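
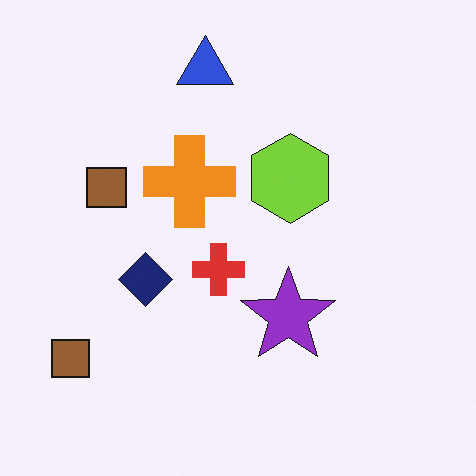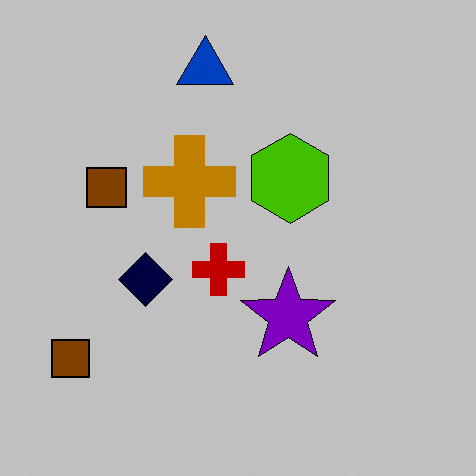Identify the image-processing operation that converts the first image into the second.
This is the original image heavily posterized to just a handful of flat colors.

Each flat color has snapped to a coarser quantized level — most visibly, the near-white background has dropped to a flat grey.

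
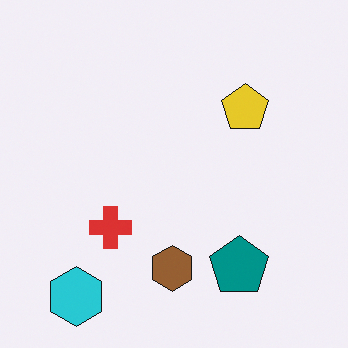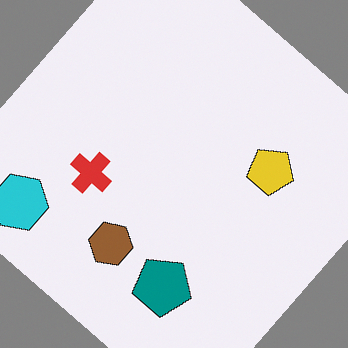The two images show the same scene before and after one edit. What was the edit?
It was rotated clockwise by a large amount — several tens of degrees.

Every shape is tilted by the same angle and the image corners show triangular fill wedges — a whole-image rotation by a non-right angle.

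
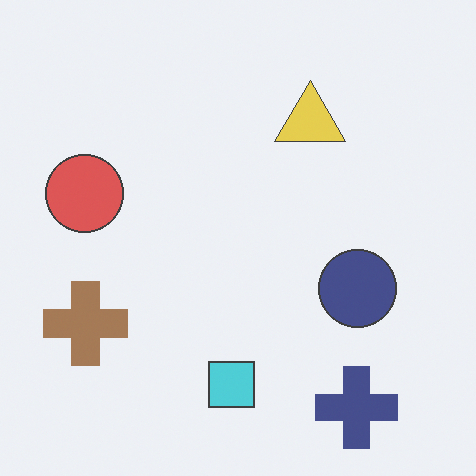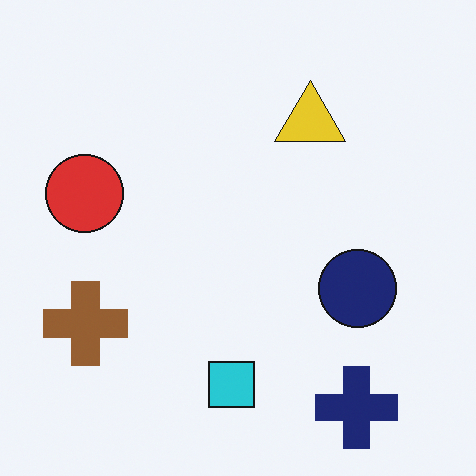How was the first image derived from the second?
The transformation is: given slightly reduced contrast.

Tones are pushed toward mid-grey across the whole image — a global contrast change.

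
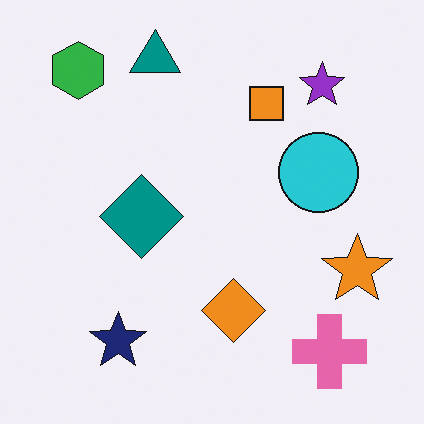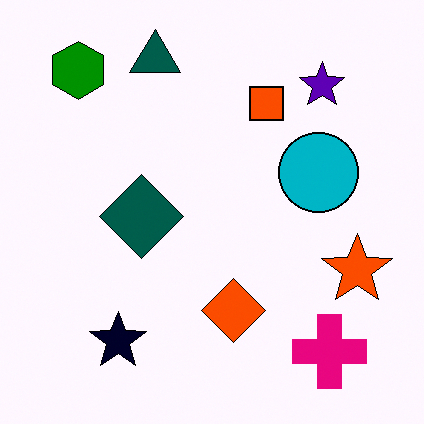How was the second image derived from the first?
This is the original image boosted in contrast.

Tones are pushed away from mid-grey across the whole image — a global contrast change.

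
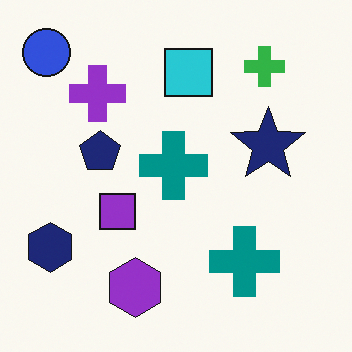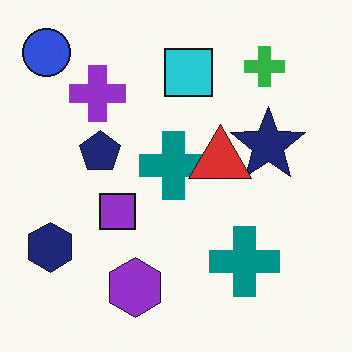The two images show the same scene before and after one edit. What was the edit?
This is the original image overlaid with an additional red triangle.

A red triangle appears in the second image that is absent from the first.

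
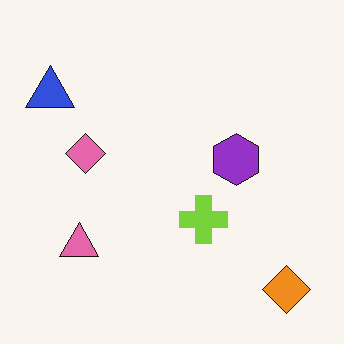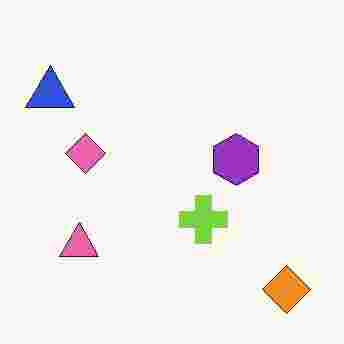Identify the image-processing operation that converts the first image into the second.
This is the original image heavily JPEG-compressed with obvious blocking artifacts.

Blocky 8×8 compression artifacts appear around shape edges and the flat background shows ringing — characteristic JPEG degradation.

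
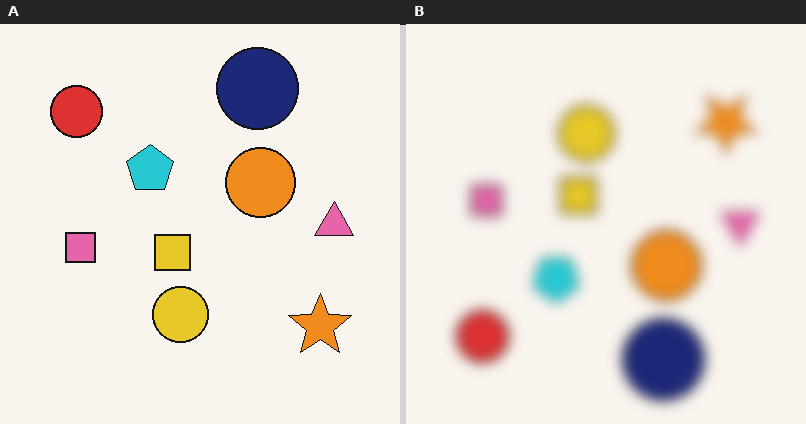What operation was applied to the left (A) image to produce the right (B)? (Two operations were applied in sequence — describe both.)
The image was strongly gaussian-blurred, then flipped vertically (top ↔ bottom).

Shape edges and outlines are uniformly softened across the whole image. The navy circle is in the top of the left (A) image and the bottom of the right (B) — shapes on opposite sides of the horizontal midline have swapped in a mirror flip.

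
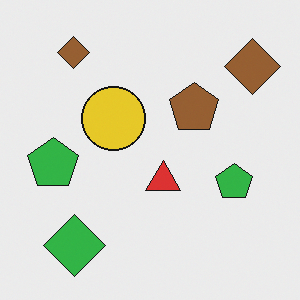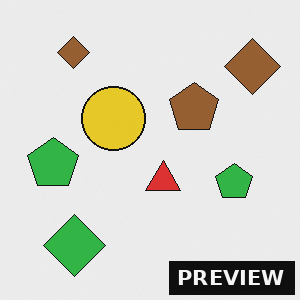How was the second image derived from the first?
It was watermarked with the text "PREVIEW" in the lower-right corner.

A dark label reading "PREVIEW" appears in the lower-right corner.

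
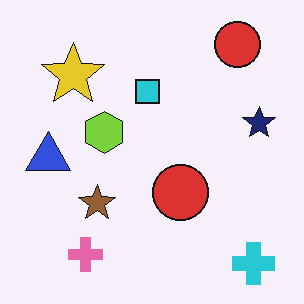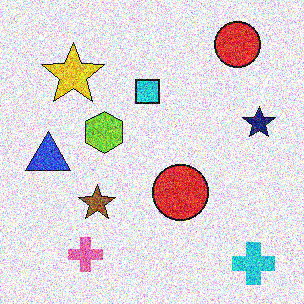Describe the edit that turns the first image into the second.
It was degraded with strong gaussian noise.

Random speckle covers the whole image, including the flat background.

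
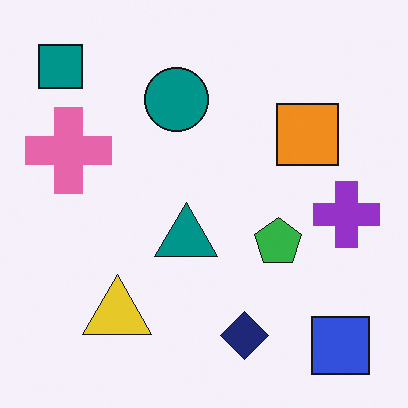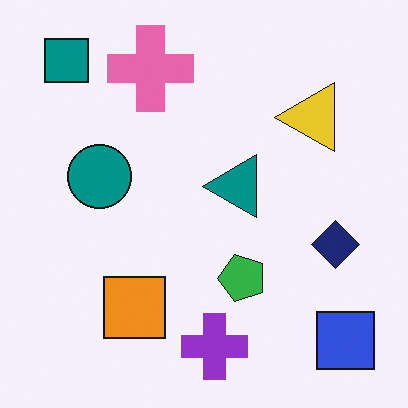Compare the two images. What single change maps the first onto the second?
This is the original image transposed (reflected across the top-left ↔ bottom-right diagonal).

Shapes have swapped their row and column positions — what was in the top-right is now in the bottom-left — a diagonal reflection.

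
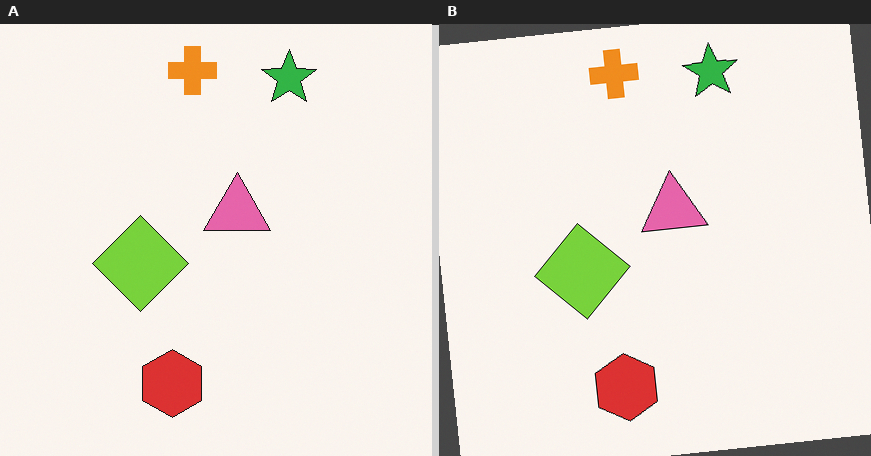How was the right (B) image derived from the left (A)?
The right (B) image is the left (A) rotated counter-clockwise by a few degrees.

Every shape is tilted by the same angle and the image corners show triangular fill wedges — a whole-image rotation by a non-right angle.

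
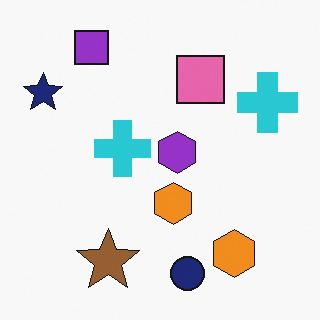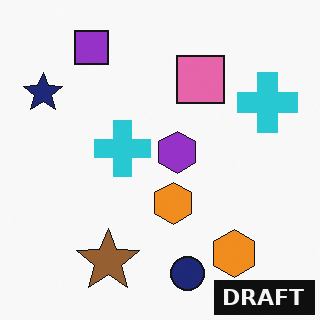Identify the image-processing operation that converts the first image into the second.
It was watermarked with the text "DRAFT" in the lower-right corner.

A dark label reading "DRAFT" appears in the lower-right corner.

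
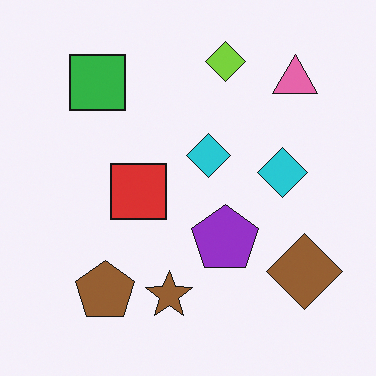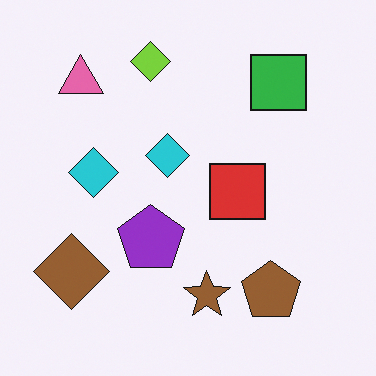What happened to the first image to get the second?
Flipped horizontally (left ↔ right).

The brown diamond is in the bottom-right of the first image and the bottom-left of the second — shapes on opposite sides of the vertical midline have swapped in a mirror flip.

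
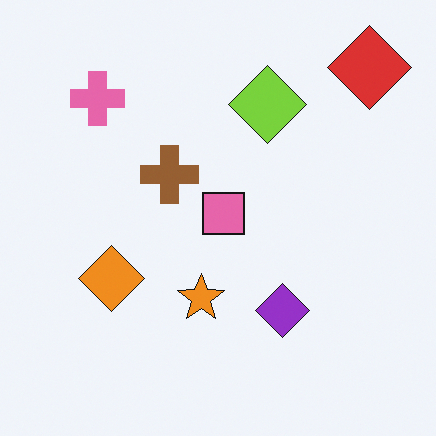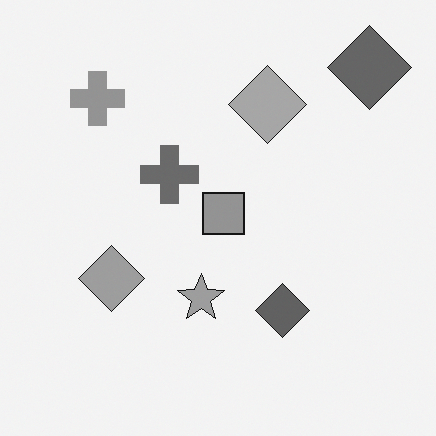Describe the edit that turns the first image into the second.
The transformation is: converted to grayscale.

All color is removed — every shape is now a shade of grey.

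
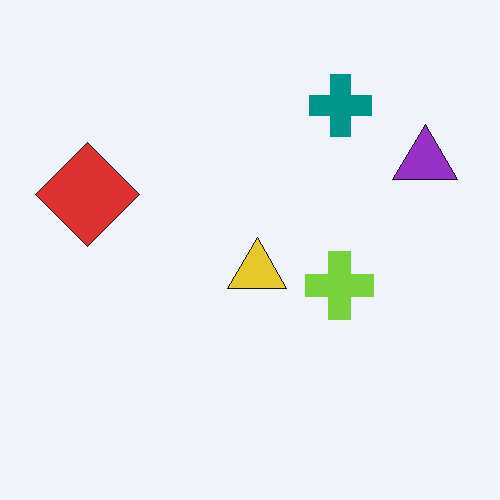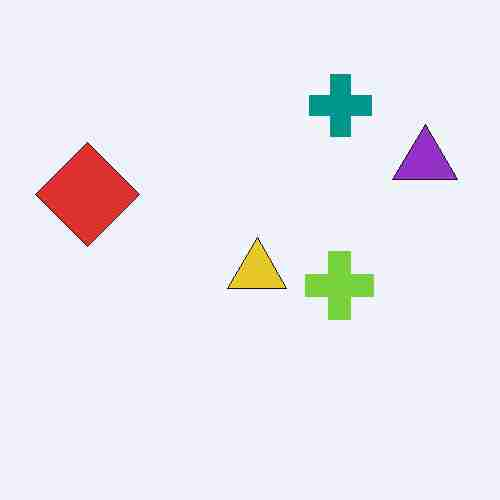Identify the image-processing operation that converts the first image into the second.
It was heavily JPEG-compressed with obvious blocking artifacts.

Blocky 8×8 compression artifacts appear around shape edges and the flat background shows ringing — characteristic JPEG degradation.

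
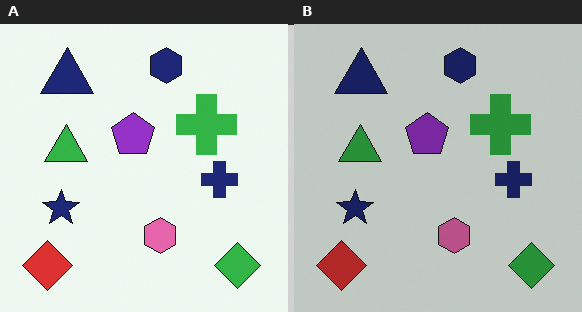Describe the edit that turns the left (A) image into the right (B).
It was slightly darkened.

Every pixel — background and shapes alike — is uniformly darkened.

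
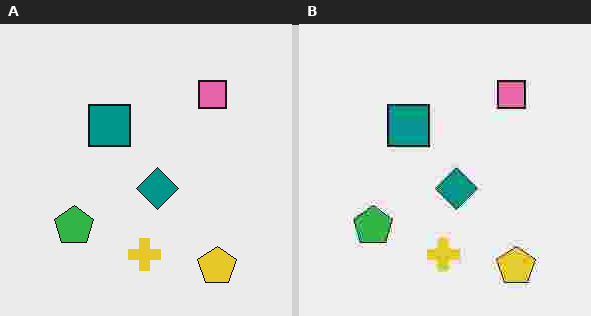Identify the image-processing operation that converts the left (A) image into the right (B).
This is the original image heavily JPEG-compressed with obvious blocking artifacts.

Blocky 8×8 compression artifacts appear around shape edges and the flat background shows ringing — characteristic JPEG degradation.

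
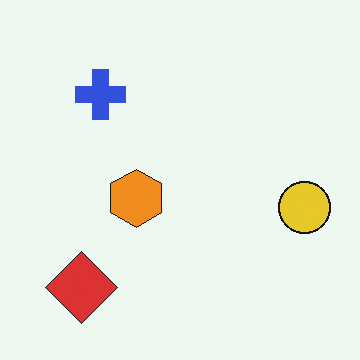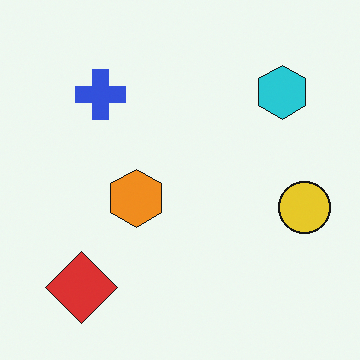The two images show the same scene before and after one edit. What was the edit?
The image was overlaid with an additional cyan hexagon.

A cyan hexagon appears in the second image that is absent from the first.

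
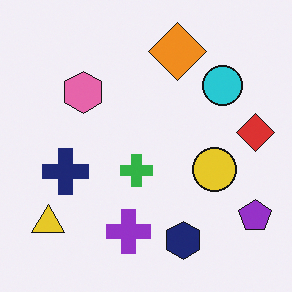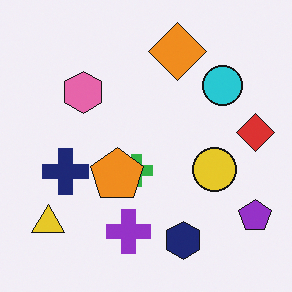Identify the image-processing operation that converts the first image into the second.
The image was overlaid with an additional orange pentagon.

An orange pentagon appears in the second image that is absent from the first.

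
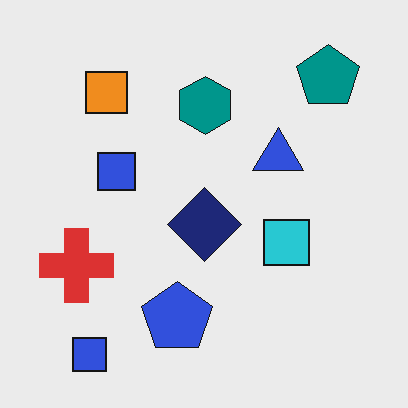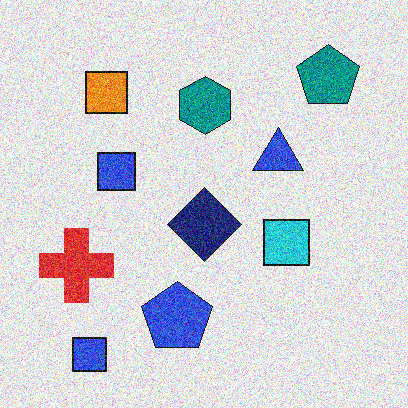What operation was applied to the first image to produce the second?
The transformation is: degraded with strong gaussian noise.

Random speckle covers the whole image, including the flat background.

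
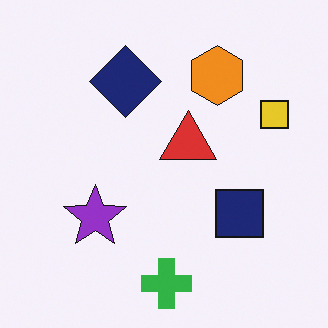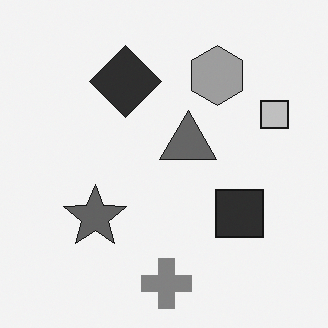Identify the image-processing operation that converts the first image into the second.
The image was converted to grayscale.

All color is removed — every shape is now a shade of grey.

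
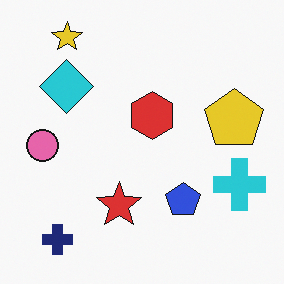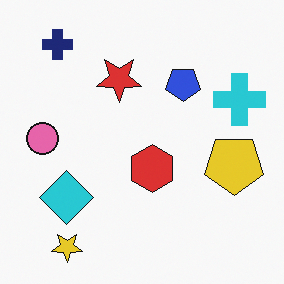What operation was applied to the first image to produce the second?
Flipped vertically (top ↔ bottom).

The yellow star is in the top-left of the first image and the bottom-left of the second — shapes on opposite sides of the horizontal midline have swapped in a mirror flip.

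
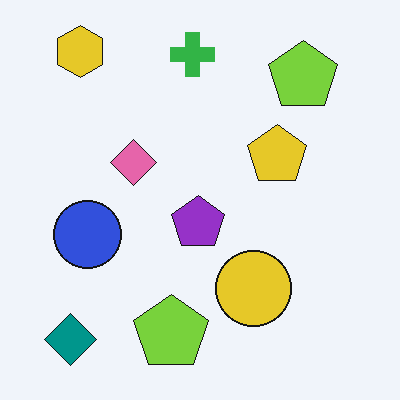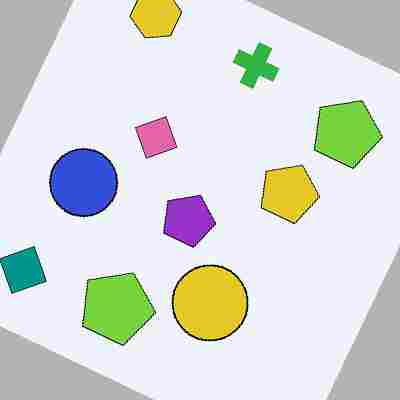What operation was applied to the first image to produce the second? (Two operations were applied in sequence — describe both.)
The image was rotated clockwise by a moderate amount, then heavily JPEG-compressed with obvious blocking artifacts.

Every shape is tilted by the same angle and the image corners show triangular fill wedges — a whole-image rotation by a non-right angle. Blocky 8×8 compression artifacts appear around shape edges and the flat background shows ringing — characteristic JPEG degradation.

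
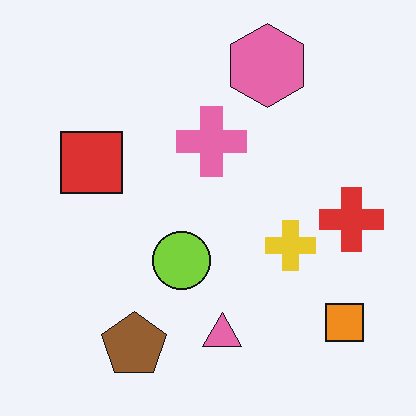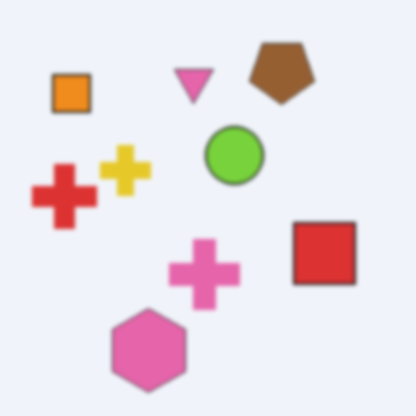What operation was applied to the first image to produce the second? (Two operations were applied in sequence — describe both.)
The second image is the first rotated 180°, then given a subtle gaussian blur.

The orange square sits in the bottom-right of the first image and the top-left of the second — consistent with a whole-image 180° rotation. Shape edges and outlines are uniformly softened across the whole image.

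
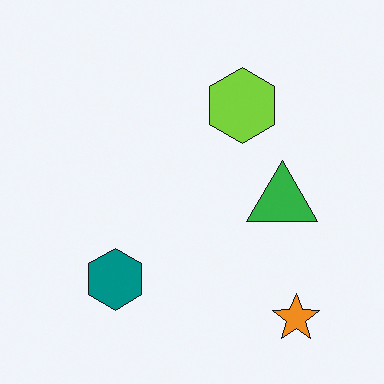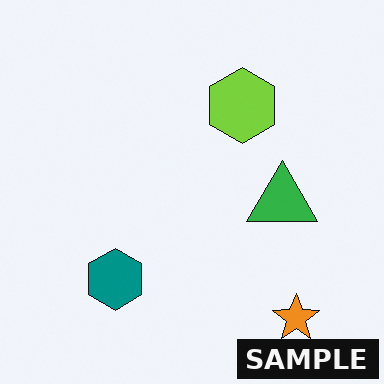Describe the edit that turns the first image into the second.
The transformation is: watermarked with the text "SAMPLE" in the lower-right corner.

A dark label reading "SAMPLE" appears in the lower-right corner.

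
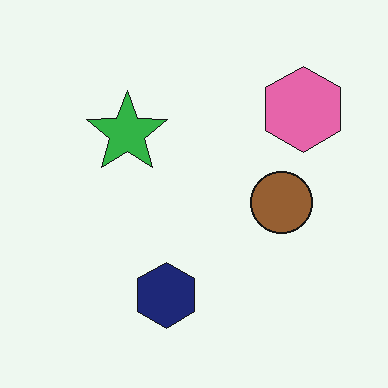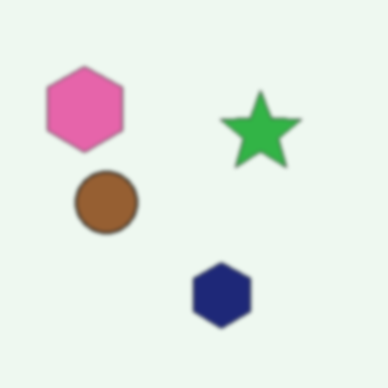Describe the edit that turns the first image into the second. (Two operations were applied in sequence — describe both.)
It was flipped horizontally (left ↔ right), then given a subtle gaussian blur.

The pink hexagon is in the top-right of the first image and the top-left of the second — shapes on opposite sides of the vertical midline have swapped in a mirror flip. Shape edges and outlines are uniformly softened across the whole image.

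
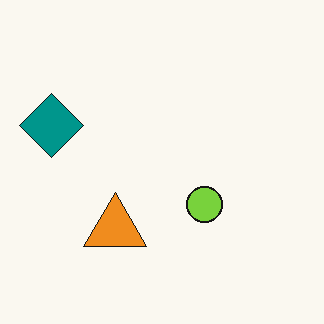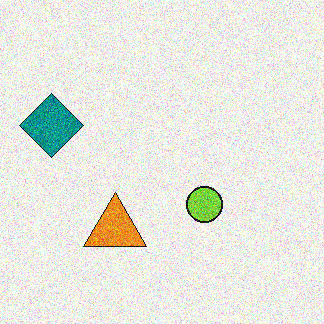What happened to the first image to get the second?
This is the original image degraded with a thick layer of grain.

Random speckle covers the whole image, including the flat background.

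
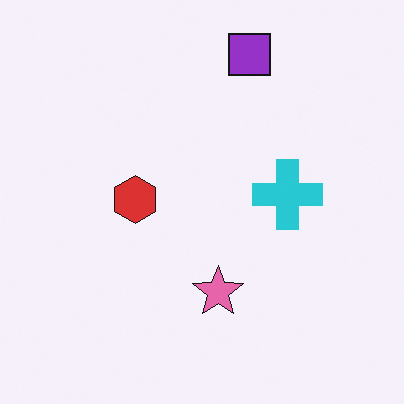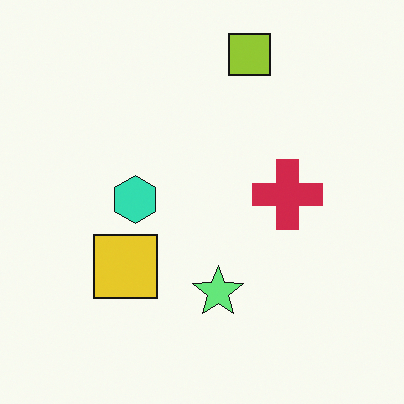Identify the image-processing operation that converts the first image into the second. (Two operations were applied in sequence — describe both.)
It was hue-shifted by a large amount, then overlaid with an additional yellow square.

Every shape's color has rotated by the same amount around the hue wheel — a uniform hue shift. A yellow square appears in the second image that is absent from the first.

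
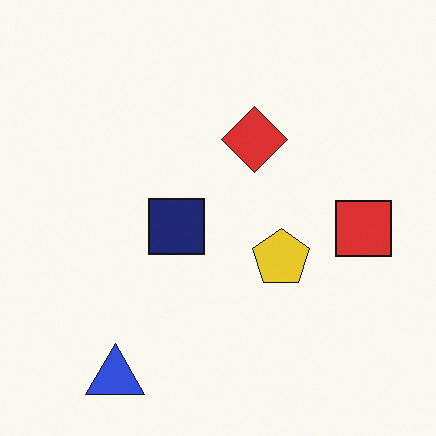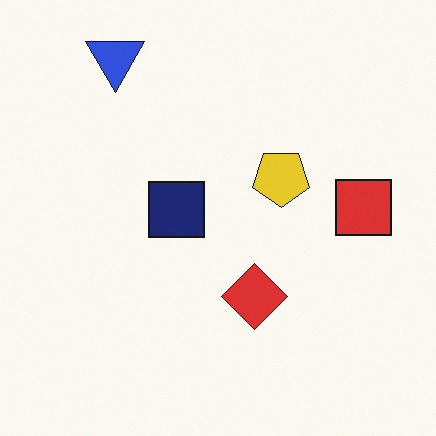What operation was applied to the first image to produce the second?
The transformation is: flipped vertically (top ↔ bottom).

The blue triangle is in the bottom-left of the first image and the top-left of the second — shapes on opposite sides of the horizontal midline have swapped in a mirror flip.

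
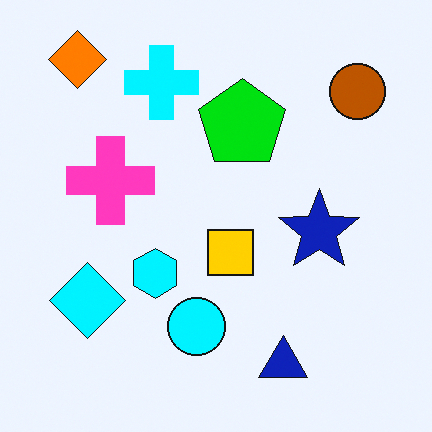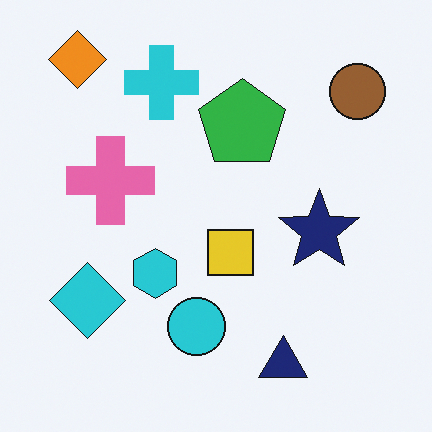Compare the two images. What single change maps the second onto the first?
The image was made much more vivid (saturation change).

All colors are more vivid — a global saturation change.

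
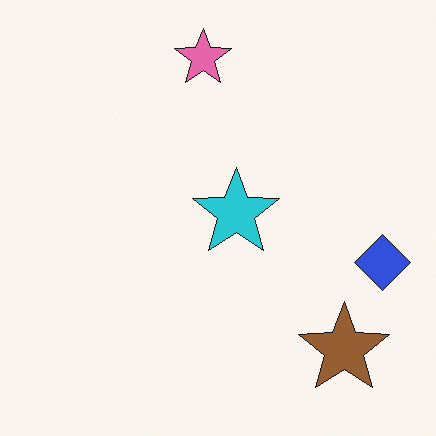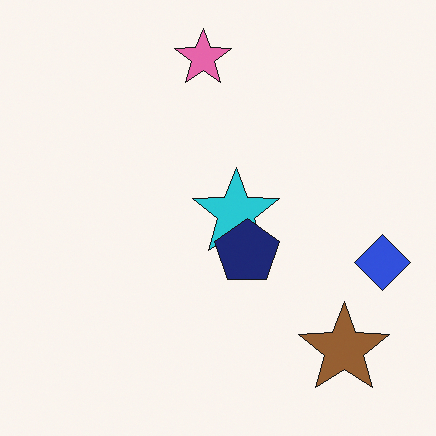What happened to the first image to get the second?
Overlaid with an additional navy pentagon.

A navy pentagon appears in the second image that is absent from the first.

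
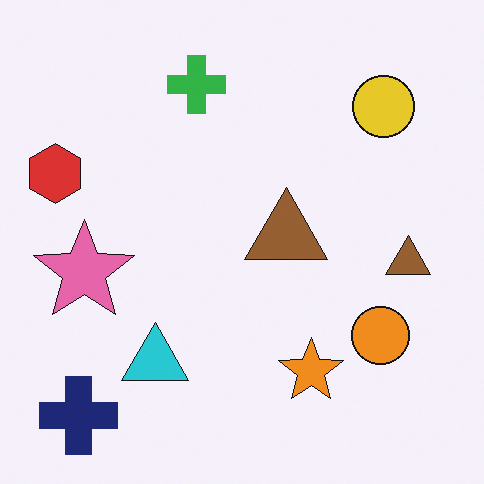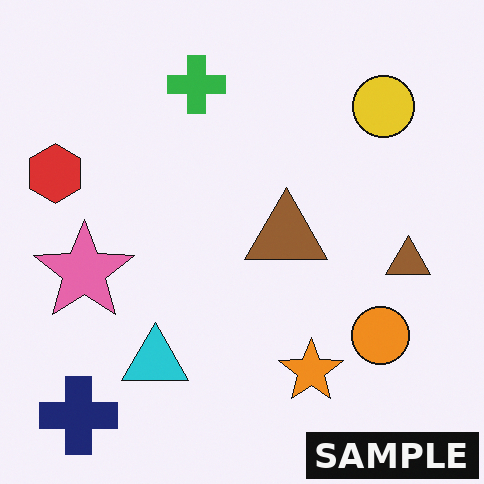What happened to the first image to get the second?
The second image is the first watermarked with the text "SAMPLE" in the lower-right corner.

A dark label reading "SAMPLE" appears in the lower-right corner.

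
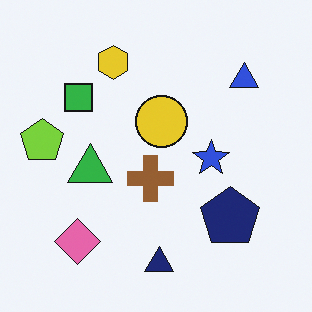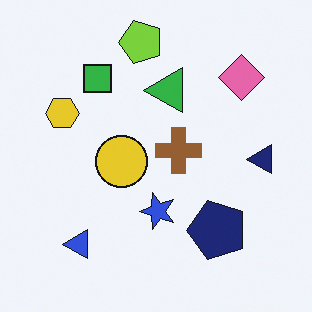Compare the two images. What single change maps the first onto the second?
It was transposed (reflected across the top-left ↔ bottom-right diagonal).

Shapes have swapped their row and column positions — what was in the top-right is now in the bottom-left — a diagonal reflection.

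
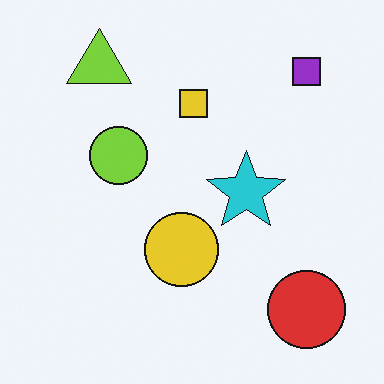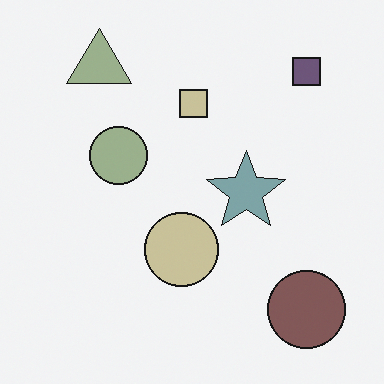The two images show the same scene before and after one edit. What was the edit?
The second image is the first heavily desaturated.

All colors are more muted and greyish — a global saturation change.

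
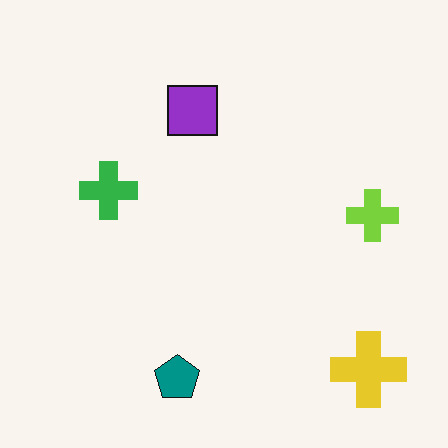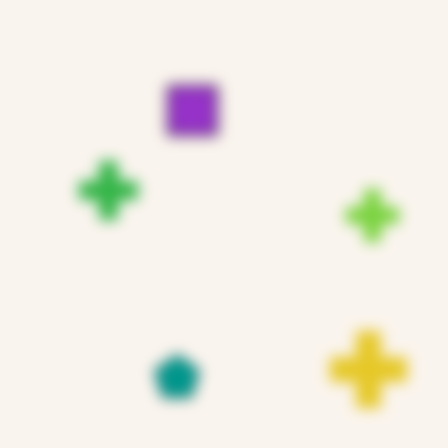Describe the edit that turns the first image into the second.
The image was strongly gaussian-blurred.

Shape edges and outlines are uniformly softened across the whole image.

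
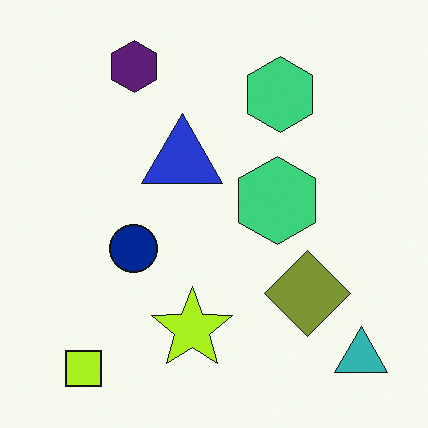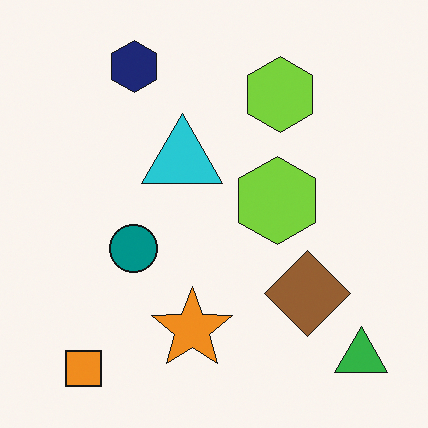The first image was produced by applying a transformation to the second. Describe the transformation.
The first image is the second hue-shifted by a small amount.

Every shape's color has rotated by the same amount around the hue wheel — a uniform hue shift.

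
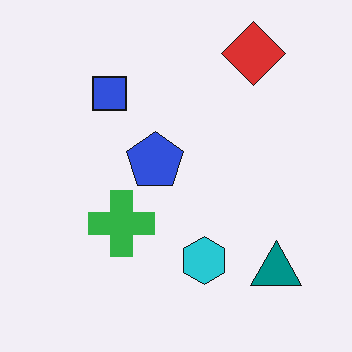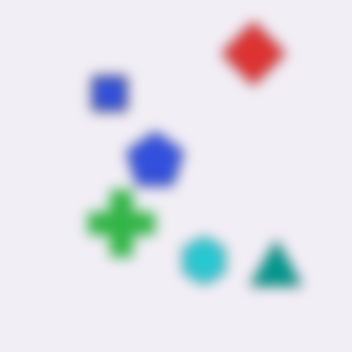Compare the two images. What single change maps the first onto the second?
The second image is the first strongly gaussian-blurred.

Shape edges and outlines are uniformly softened across the whole image.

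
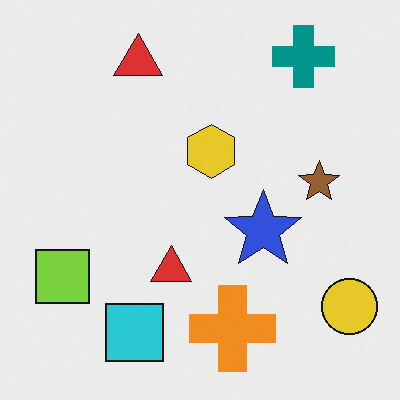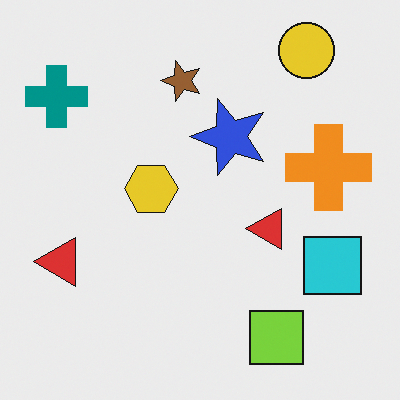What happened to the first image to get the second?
The transformation is: rotated 90° counter-clockwise.

The yellow circle sits in the bottom-right of the first image and the top-right of the second — consistent with a whole-image 90° counter-clockwise rotation.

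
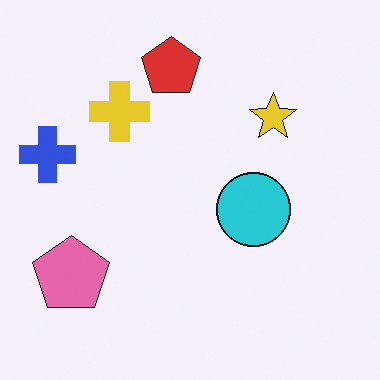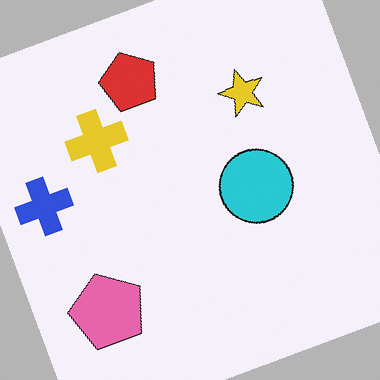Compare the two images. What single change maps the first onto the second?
Rotated counter-clockwise by a clearly visible amount.

Every shape is tilted by the same angle and the image corners show triangular fill wedges — a whole-image rotation by a non-right angle.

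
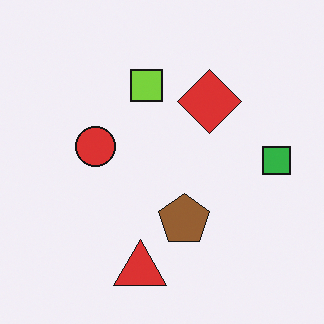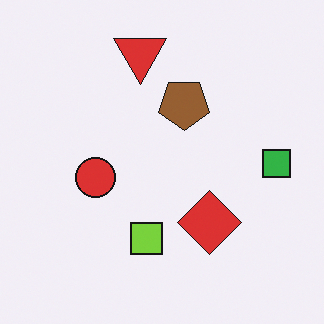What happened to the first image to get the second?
The image was flipped vertically (top ↔ bottom).

The red triangle is in the bottom of the first image and the top of the second — shapes on opposite sides of the horizontal midline have swapped in a mirror flip.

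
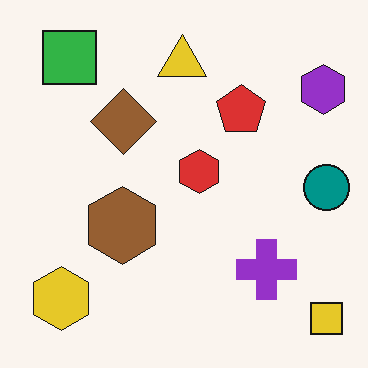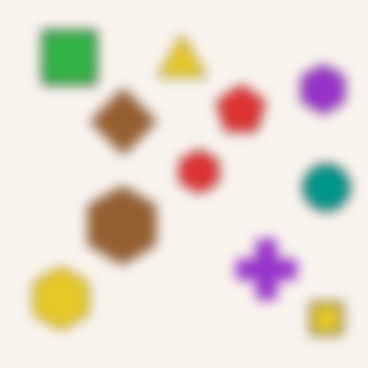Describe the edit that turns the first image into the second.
The second image is the first heavily blurred.

Shape edges and outlines are uniformly softened across the whole image.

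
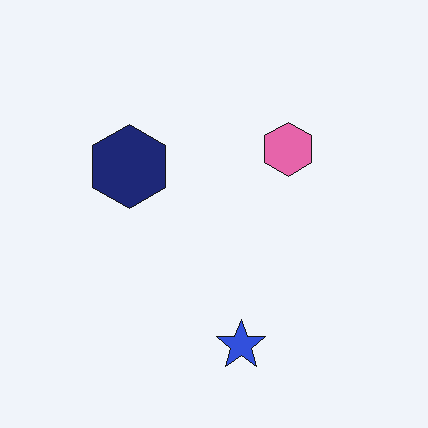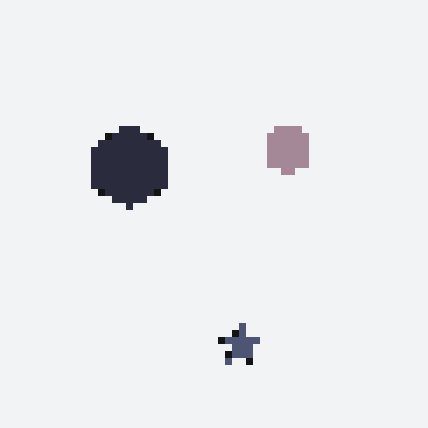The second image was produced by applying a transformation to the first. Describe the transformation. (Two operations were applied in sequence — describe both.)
Heavily desaturated, then moderately pixelated.

All colors are more muted and greyish — a global saturation change. Shapes are reduced to large square blocks; fine edges and outlines are lost — a downscale-then-upscale (mosaic) effect.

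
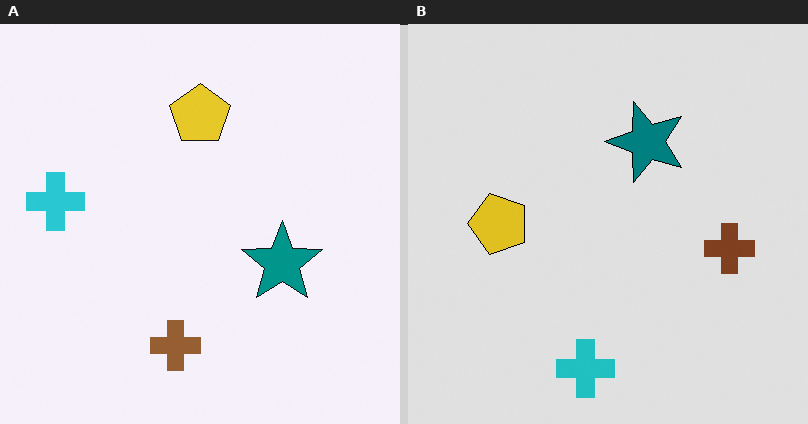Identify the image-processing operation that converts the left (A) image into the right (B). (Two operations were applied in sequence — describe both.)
The right (B) image is the left (A) rotated 90° counter-clockwise, then moderately posterized.

The cyan cross sits in the left of the left (A) image and the bottom of the right (B) — consistent with a whole-image 90° counter-clockwise rotation. Each flat color has snapped to a coarser quantized level — most visibly, the near-white background has dropped to a flat grey.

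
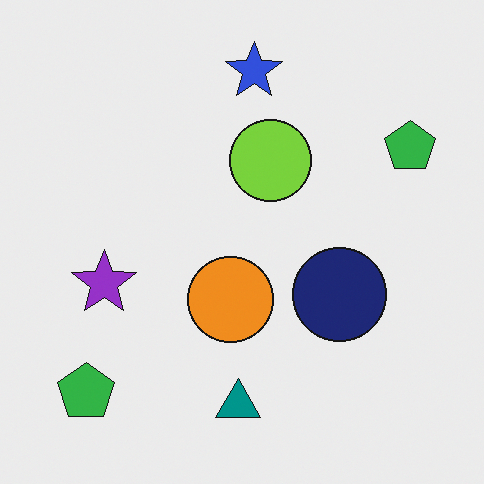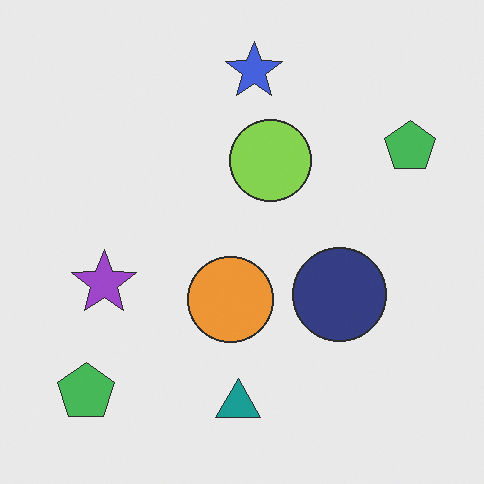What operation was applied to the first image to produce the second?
It was given slightly reduced contrast.

Tones are pushed toward mid-grey across the whole image — a global contrast change.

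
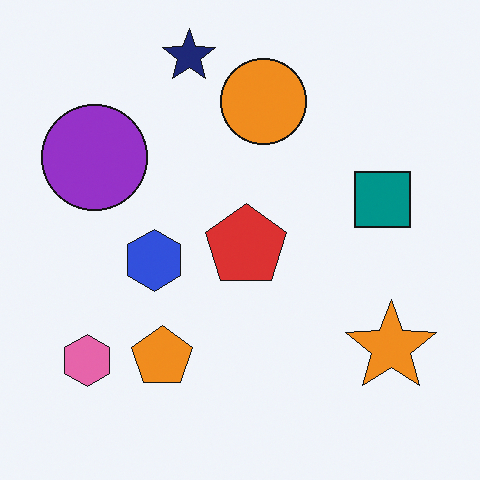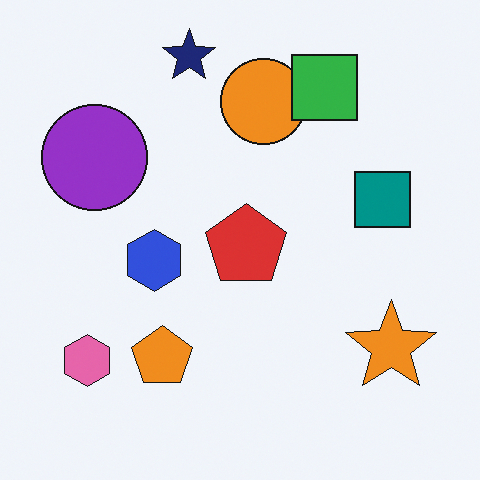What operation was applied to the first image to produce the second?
This is the original image overlaid with an additional green square.

A green square appears in the second image that is absent from the first.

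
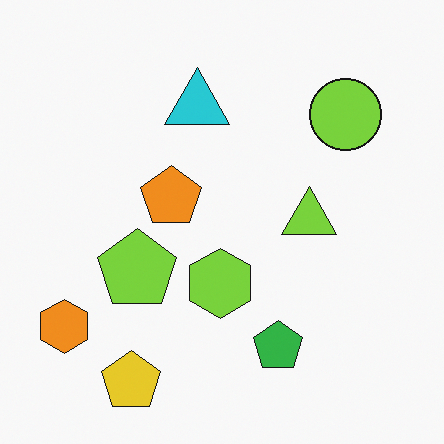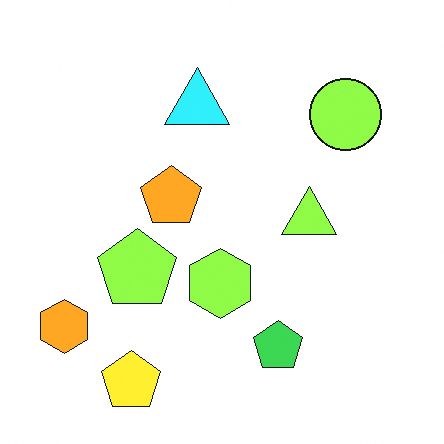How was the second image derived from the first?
The second image is the first brightened a little.

Every pixel — background and shapes alike — is uniformly brightened.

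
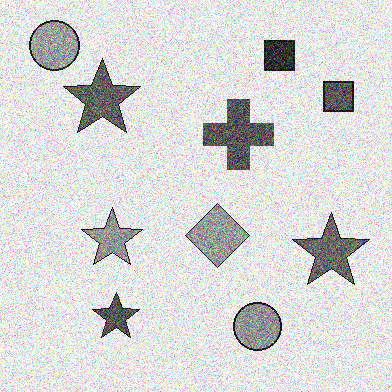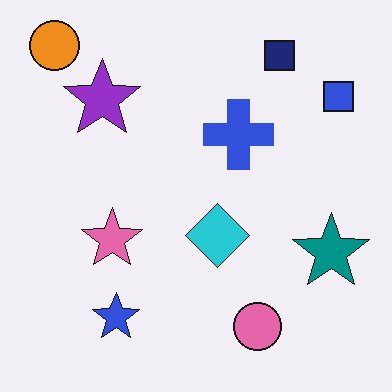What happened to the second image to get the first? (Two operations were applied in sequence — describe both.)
This is the original image converted to grayscale, then degraded with strong gaussian noise.

All color is removed — every shape is now a shade of grey. Random speckle covers the whole image, including the flat background.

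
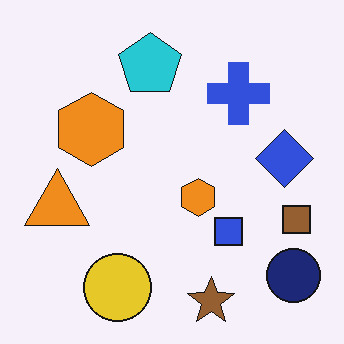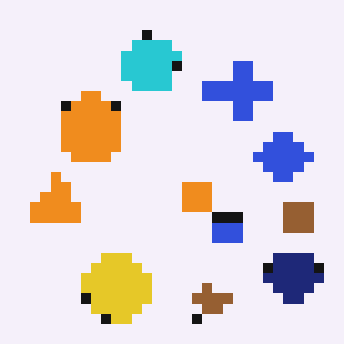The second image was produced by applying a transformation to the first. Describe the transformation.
It was heavily pixelated into large blocks.

Shapes are reduced to large square blocks; fine edges and outlines are lost — a downscale-then-upscale (mosaic) effect.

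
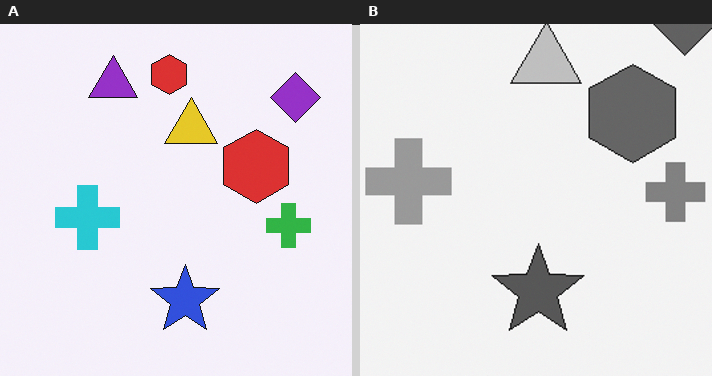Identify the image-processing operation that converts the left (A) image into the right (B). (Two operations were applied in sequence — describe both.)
This is the original image cropped slightly and scaled back up, then converted to grayscale.

The visible shapes are larger and the field of view is narrower; shapes near the original edges may be partly or wholly outside the frame — a crop-and-rescale. All color is removed — every shape is now a shade of grey.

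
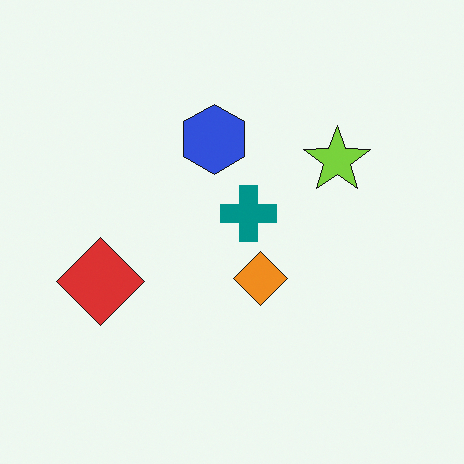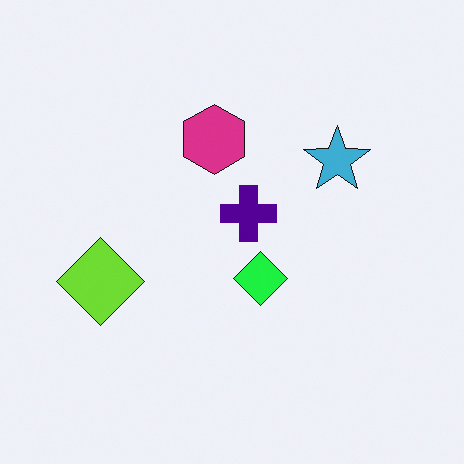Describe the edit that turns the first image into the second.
The transformation is: hue-shifted noticeably.

Every shape's color has rotated by the same amount around the hue wheel — a uniform hue shift.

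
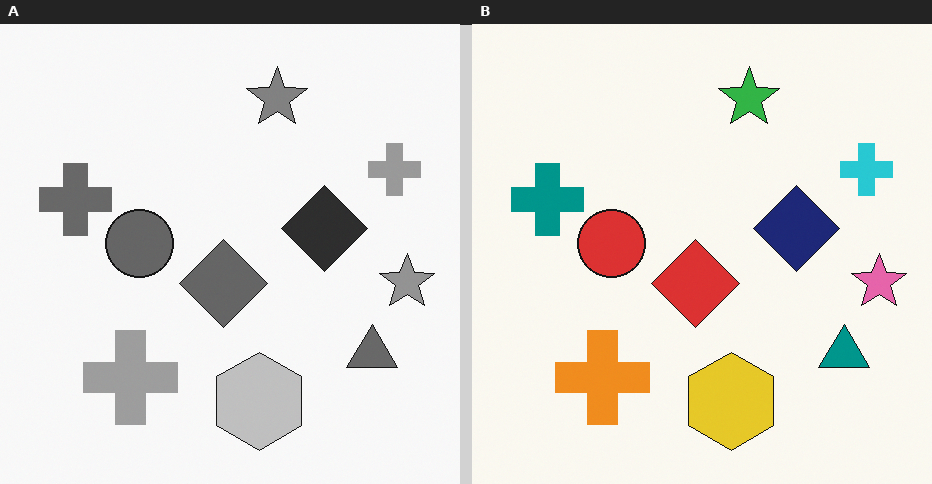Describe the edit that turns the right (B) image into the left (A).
Converted to grayscale.

All color is removed — every shape is now a shade of grey.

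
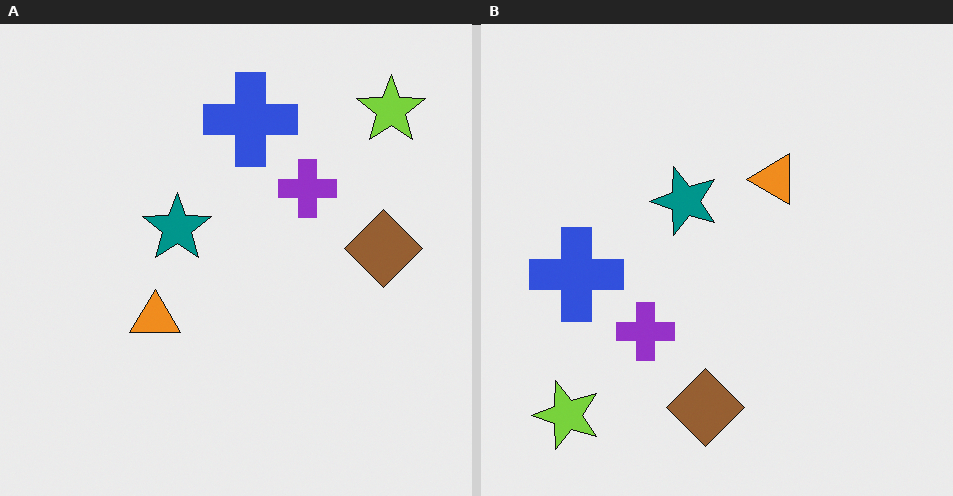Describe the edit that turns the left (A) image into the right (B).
The right (B) image is the left (A) transposed (reflected across the top-left ↔ bottom-right diagonal).

Shapes have swapped their row and column positions — what was in the top-right is now in the bottom-left — a diagonal reflection.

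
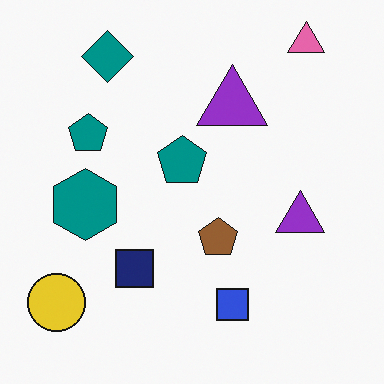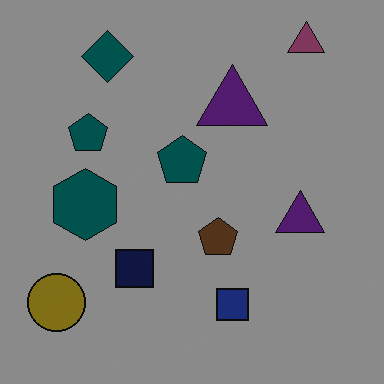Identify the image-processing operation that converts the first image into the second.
The transformation is: substantially darkened.

Every pixel — background and shapes alike — is uniformly darkened.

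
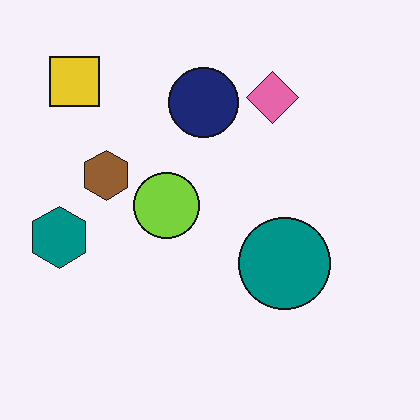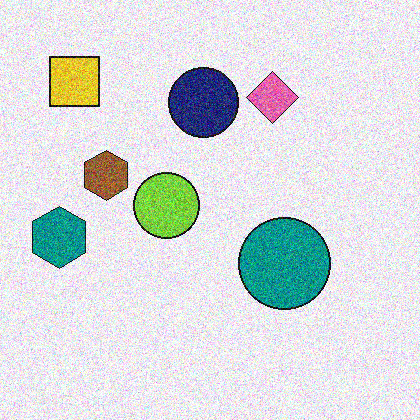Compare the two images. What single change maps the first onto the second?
The transformation is: degraded with a thick layer of grain.

Random speckle covers the whole image, including the flat background.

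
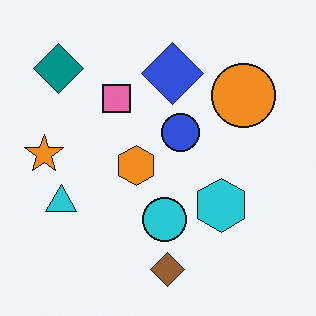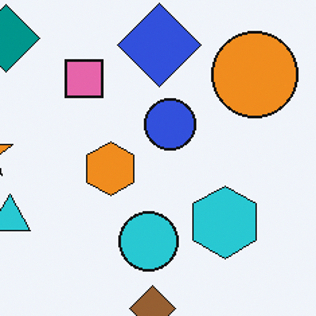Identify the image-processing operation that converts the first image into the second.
The image was cropped slightly and scaled back up.

The visible shapes are larger and the field of view is narrower; shapes near the original edges may be partly or wholly outside the frame — a crop-and-rescale.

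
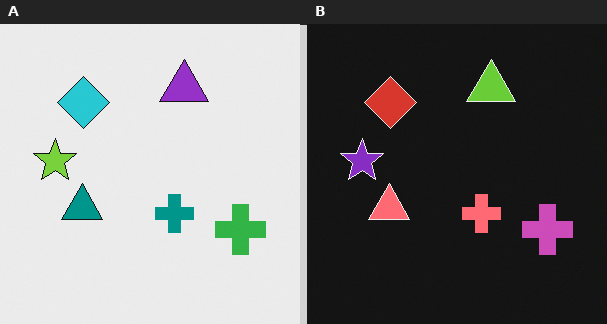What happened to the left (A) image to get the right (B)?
The transformation is: color-inverted (negative).

The light background has become dark and every shape's color is its complement — a photographic negative.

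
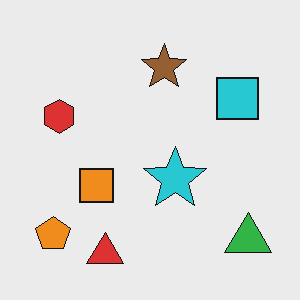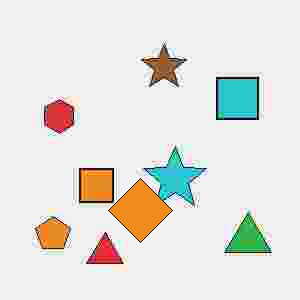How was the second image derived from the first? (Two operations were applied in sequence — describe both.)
Heavily JPEG-compressed with obvious blocking artifacts, then overlaid with an additional orange diamond.

Blocky 8×8 compression artifacts appear around shape edges and the flat background shows ringing — characteristic JPEG degradation. An orange diamond appears in the second image that is absent from the first.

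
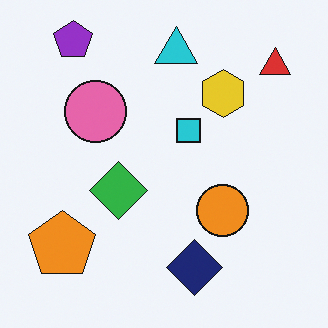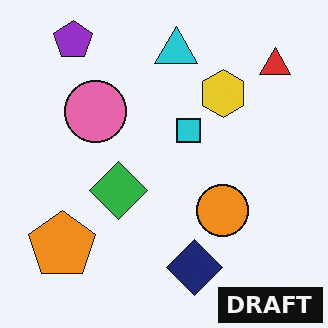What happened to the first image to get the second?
The transformation is: watermarked with the text "DRAFT" in the lower-right corner.

A dark label reading "DRAFT" appears in the lower-right corner.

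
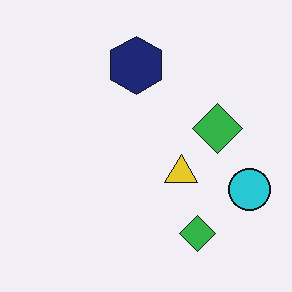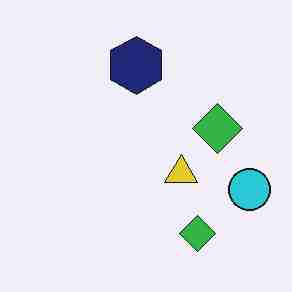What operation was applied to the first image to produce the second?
The image was heavily JPEG-compressed with obvious blocking artifacts.

Blocky 8×8 compression artifacts appear around shape edges and the flat background shows ringing — characteristic JPEG degradation.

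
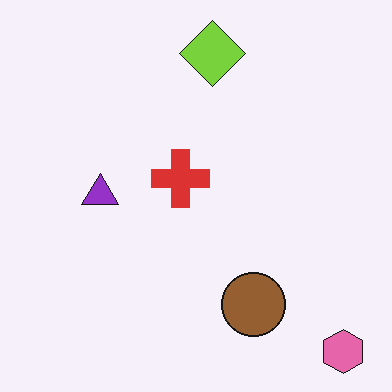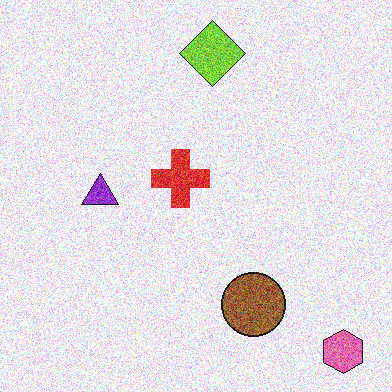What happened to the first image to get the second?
Degraded with heavy additive noise.

Random speckle covers the whole image, including the flat background.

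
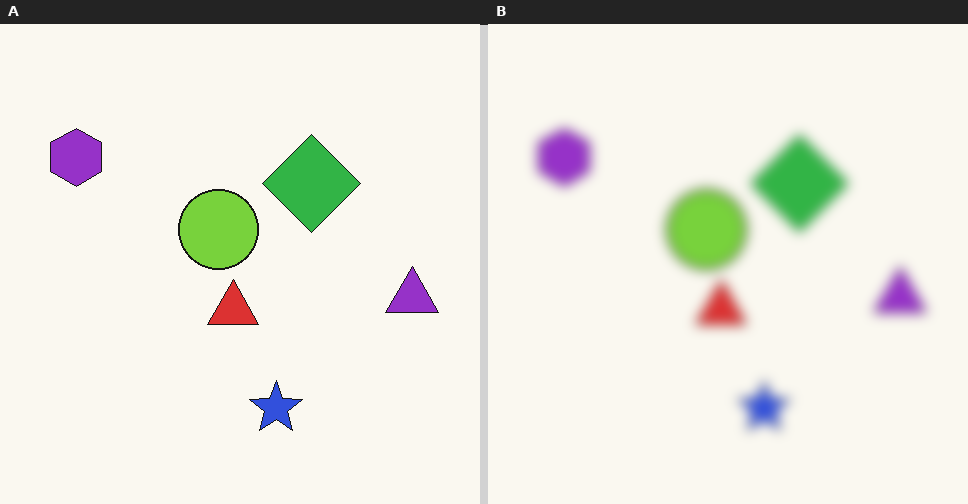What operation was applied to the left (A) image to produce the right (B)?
Heavily blurred.

Shape edges and outlines are uniformly softened across the whole image.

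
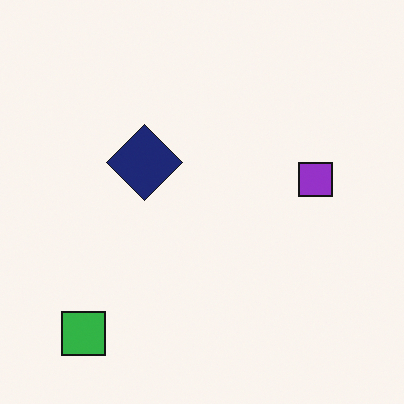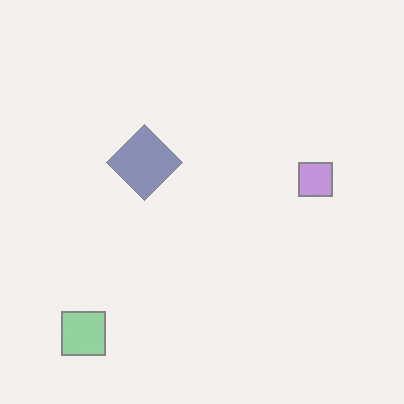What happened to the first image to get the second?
This is the original image given much lower contrast.

Tones are pushed toward mid-grey across the whole image — a global contrast change.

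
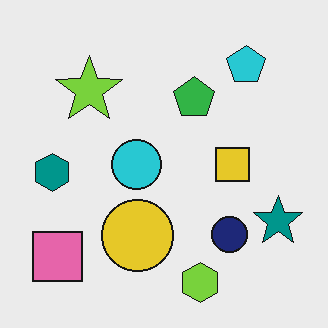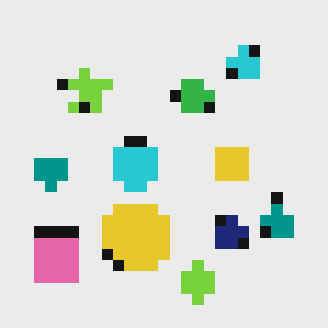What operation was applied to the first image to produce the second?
Heavily pixelated into large blocks.

Shapes are reduced to large square blocks; fine edges and outlines are lost — a downscale-then-upscale (mosaic) effect.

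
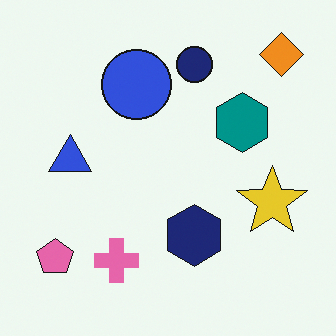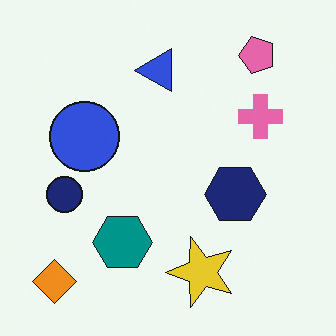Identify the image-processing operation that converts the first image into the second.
The image was transposed (reflected across the top-left ↔ bottom-right diagonal).

Shapes have swapped their row and column positions — what was in the top-right is now in the bottom-left — a diagonal reflection.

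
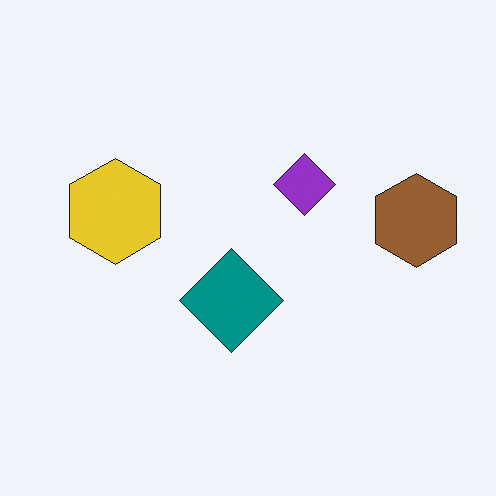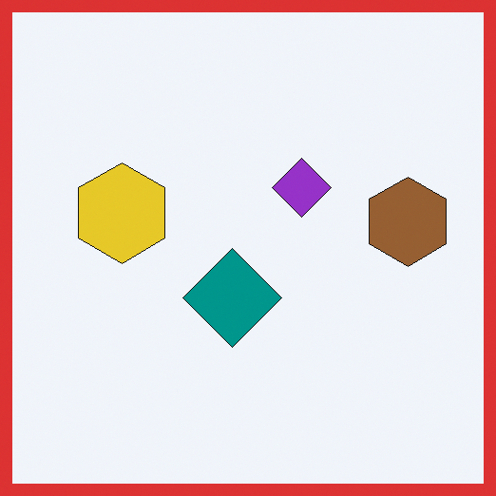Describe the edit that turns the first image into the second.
Framed with a red border.

A solid red frame runs around the edge of the second image, with the content slightly shrunk inside it.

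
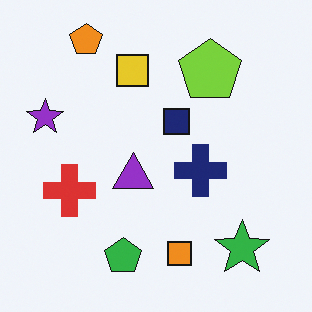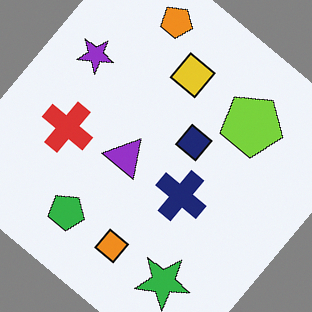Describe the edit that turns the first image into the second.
The second image is the first rotated clockwise by a large amount — several tens of degrees.

Every shape is tilted by the same angle and the image corners show triangular fill wedges — a whole-image rotation by a non-right angle.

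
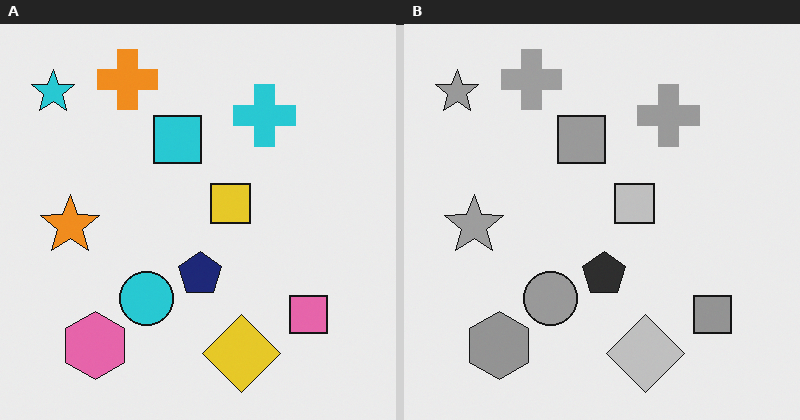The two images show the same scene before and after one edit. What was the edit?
The image was converted to grayscale.

All color is removed — every shape is now a shade of grey.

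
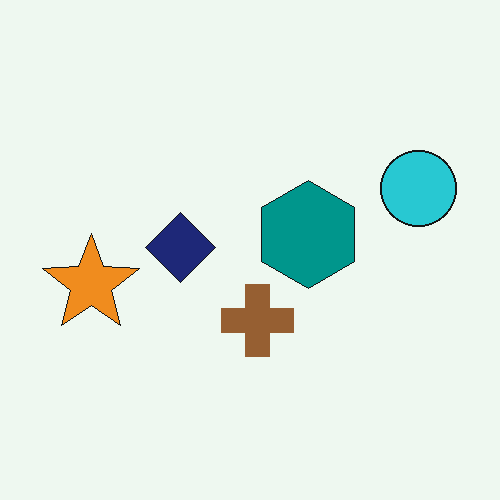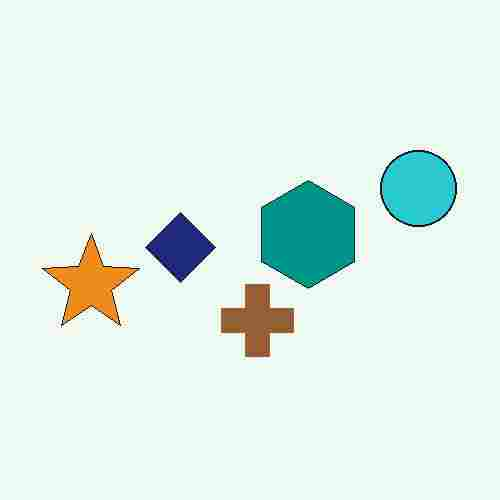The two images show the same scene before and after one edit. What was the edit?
The second image is the first heavily JPEG-compressed with obvious blocking artifacts.

Blocky 8×8 compression artifacts appear around shape edges and the flat background shows ringing — characteristic JPEG degradation.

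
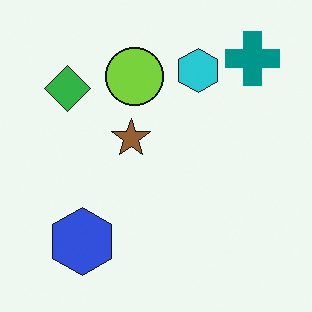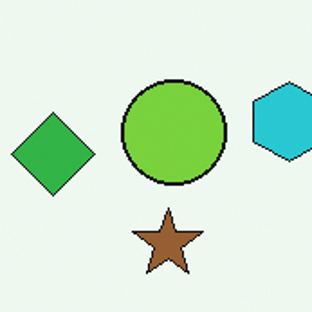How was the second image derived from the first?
The second image is the first cropped tightly and scaled back up.

The visible shapes are larger and the field of view is narrower; shapes near the original edges may be partly or wholly outside the frame — a crop-and-rescale.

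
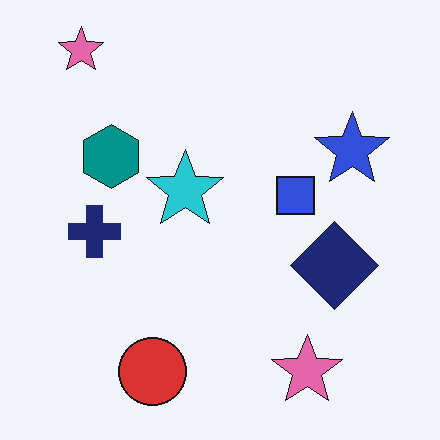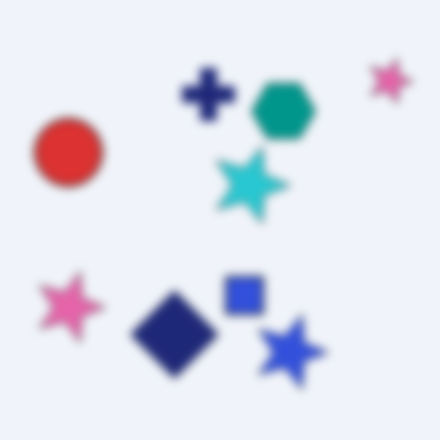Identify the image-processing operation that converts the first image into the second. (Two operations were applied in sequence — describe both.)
This is the original image noticeably gaussian-blurred, then rotated 90° clockwise.

Shape edges and outlines are uniformly softened across the whole image. The red circle sits in the bottom of the first image and the left of the second — consistent with a whole-image 90° clockwise rotation.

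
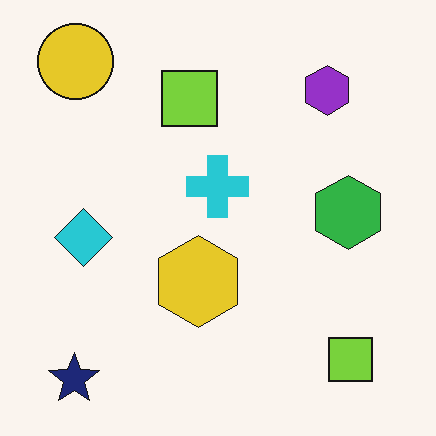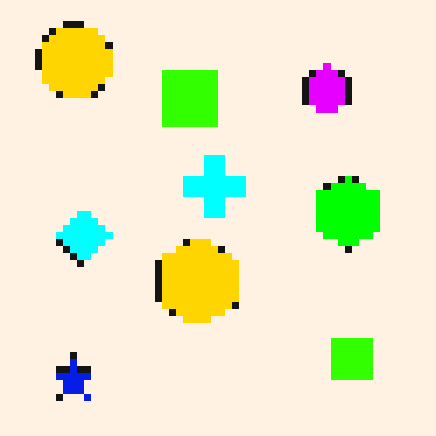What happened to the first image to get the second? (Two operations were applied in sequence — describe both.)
It was made much more vivid (saturation change), then pixelated into visible square blocks.

All colors are more vivid — a global saturation change. Shapes are reduced to large square blocks; fine edges and outlines are lost — a downscale-then-upscale (mosaic) effect.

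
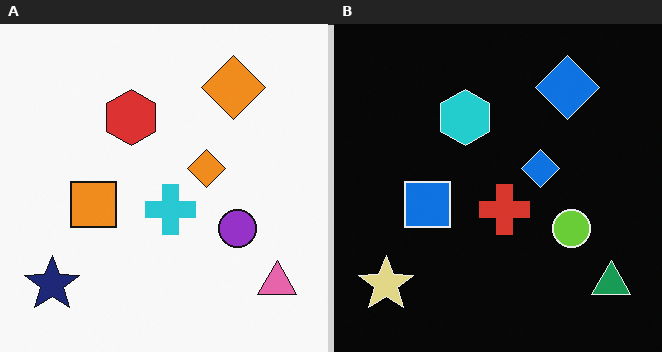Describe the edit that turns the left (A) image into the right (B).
Color-inverted (negative).

The light background has become dark and every shape's color is its complement — a photographic negative.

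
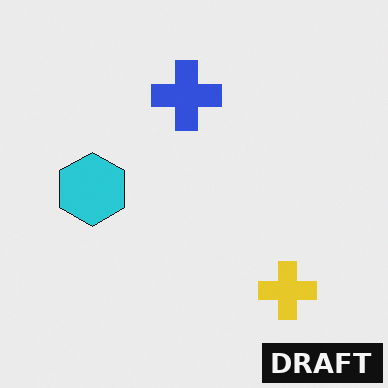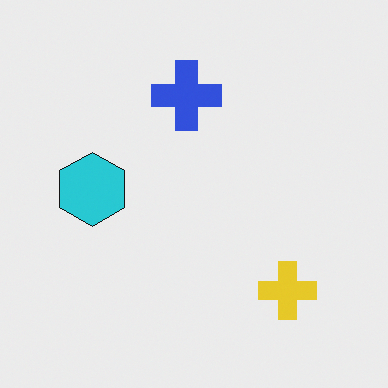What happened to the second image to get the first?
The transformation is: watermarked with the text "DRAFT" in the lower-right corner.

A dark label reading "DRAFT" appears in the lower-right corner.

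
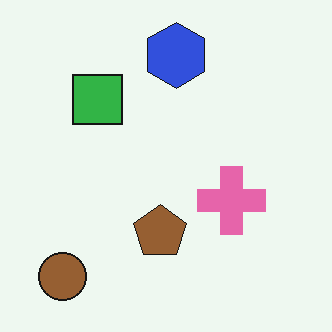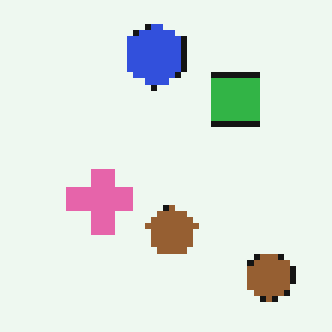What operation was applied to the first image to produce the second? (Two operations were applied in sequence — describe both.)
This is the original image pixelated into visible square blocks, then flipped horizontally (left ↔ right).

Shapes are reduced to large square blocks; fine edges and outlines are lost — a downscale-then-upscale (mosaic) effect. The brown circle is in the bottom-left of the first image and the bottom-right of the second — shapes on opposite sides of the vertical midline have swapped in a mirror flip.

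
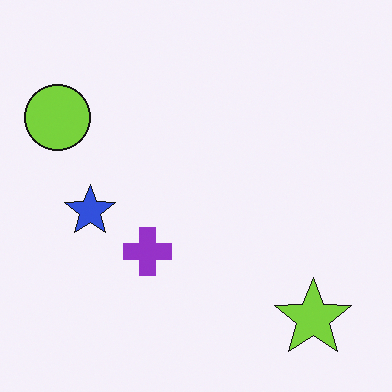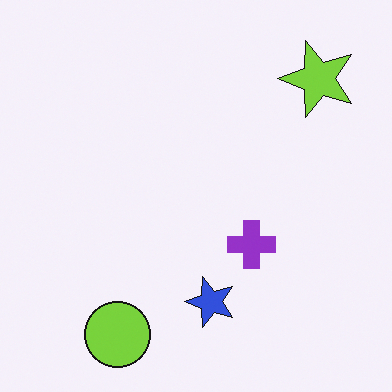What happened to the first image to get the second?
It was rotated 90° counter-clockwise.

The lime star sits in the bottom-right of the first image and the top-right of the second — consistent with a whole-image 90° counter-clockwise rotation.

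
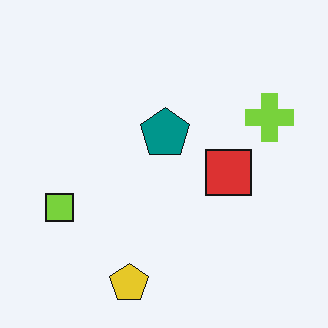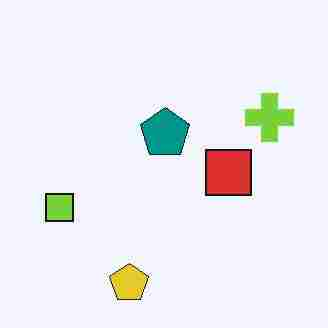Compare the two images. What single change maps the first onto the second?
The second image is the first heavily JPEG-compressed with obvious blocking artifacts.

Blocky 8×8 compression artifacts appear around shape edges and the flat background shows ringing — characteristic JPEG degradation.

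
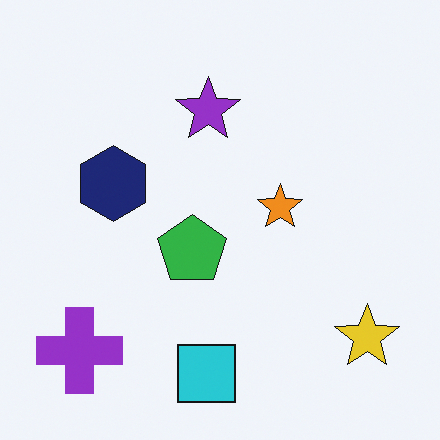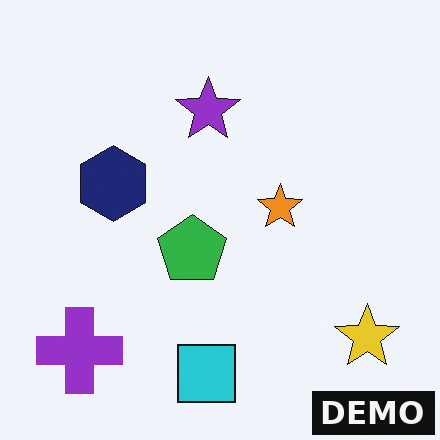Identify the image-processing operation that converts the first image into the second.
This is the original image watermarked with the text "DEMO" in the lower-right corner.

A dark label reading "DEMO" appears in the lower-right corner.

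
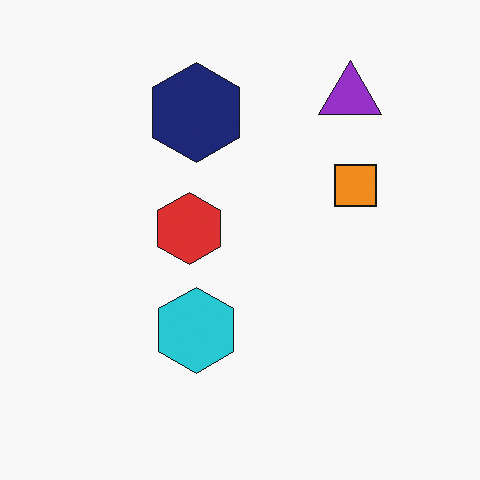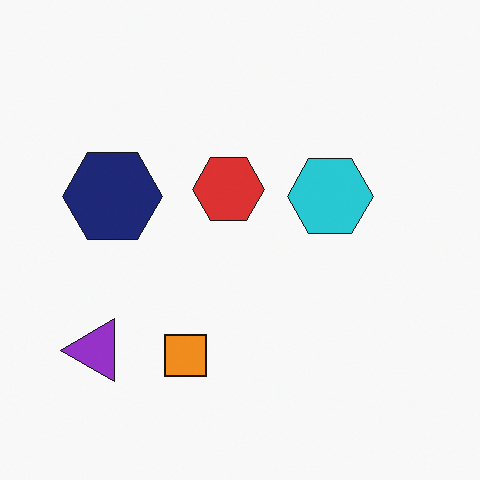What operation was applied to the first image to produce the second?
It was transposed (reflected across the top-left ↔ bottom-right diagonal).

Shapes have swapped their row and column positions — what was in the top-right is now in the bottom-left — a diagonal reflection.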